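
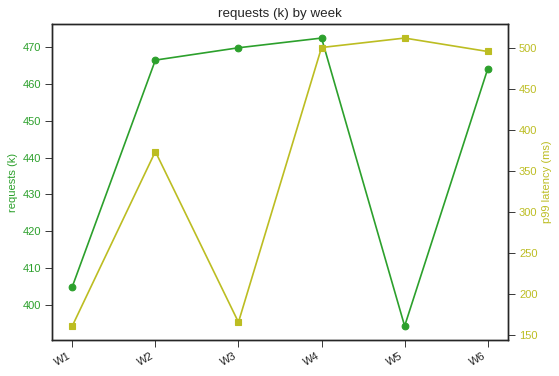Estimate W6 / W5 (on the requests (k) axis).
W6 ≈ 460, W5 ≈ 390; 460/390 ≈ 1.18.

≈ 1.18×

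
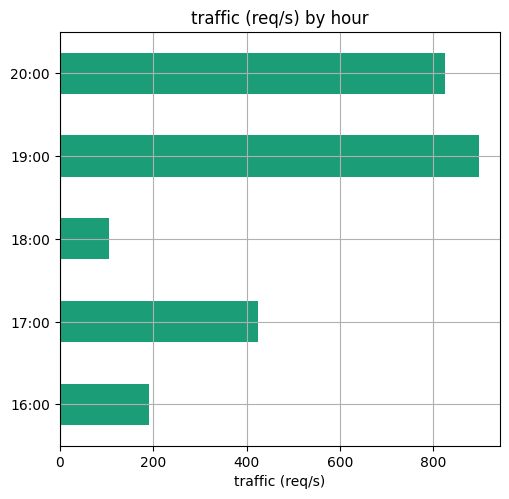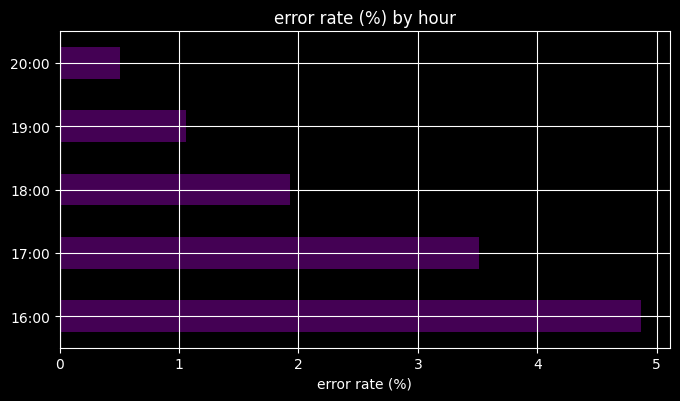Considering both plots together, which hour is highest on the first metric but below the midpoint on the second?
Chart 2 median error rate (%) ≈ 2; below-median hours: 19:00, 20:00. Among those, 19:00 has the highest traffic (req/s) (≈ 900).

19:00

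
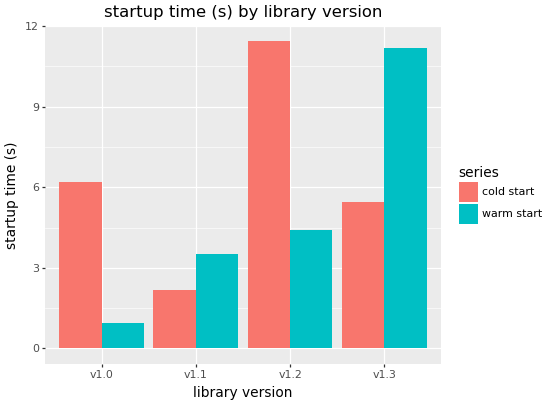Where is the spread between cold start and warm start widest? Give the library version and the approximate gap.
v1.2, ≈ 7 s

v1.2: cold start ≈ 11, warm start ≈ 4 → gap ≈ 7. Next-largest (v1.3) is only ≈ 6.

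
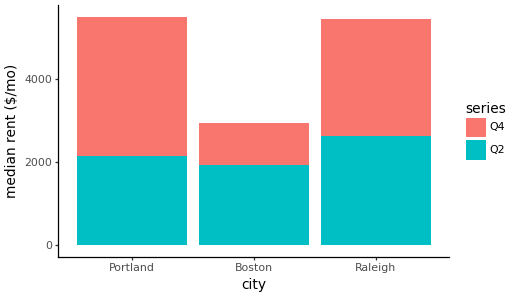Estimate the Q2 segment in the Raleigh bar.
≈ 2500

Q2 top ≈ 2500, bottom ≈ 0; segment ≈ 2500.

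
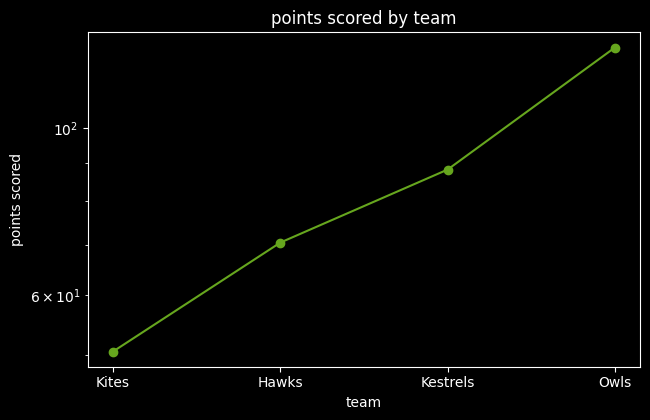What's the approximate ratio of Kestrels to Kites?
Kestrels ≈ 90, Kites ≈ 50; 90/50 ≈ 1.8.

≈ 1.8×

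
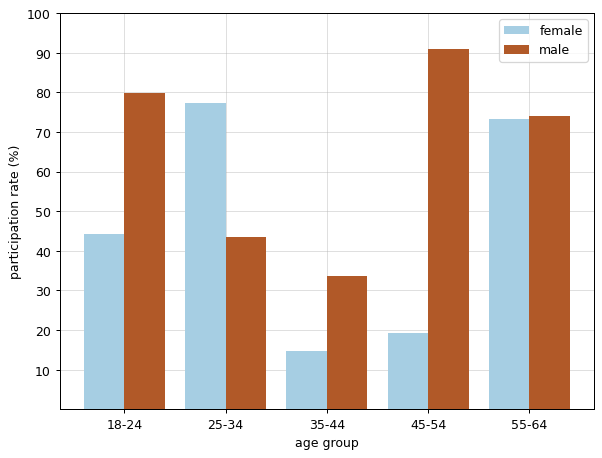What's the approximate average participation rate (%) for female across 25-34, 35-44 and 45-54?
(80 + 10 + 20) / 3 ≈ 37.

≈ 37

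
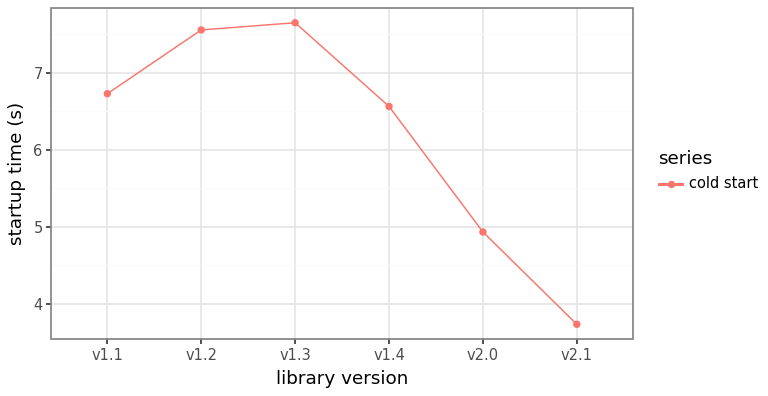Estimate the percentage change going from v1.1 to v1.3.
≈ +15.4%

v1.1 ≈ 6.5, v1.3 ≈ 7.5; (7.5 − 6.5) / 6.5 ≈ +15.4%.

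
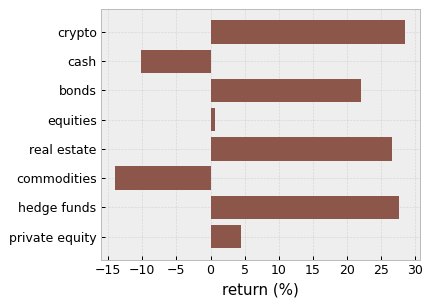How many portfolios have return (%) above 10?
Above 10: crypto, bonds, real estate, hedge funds.

4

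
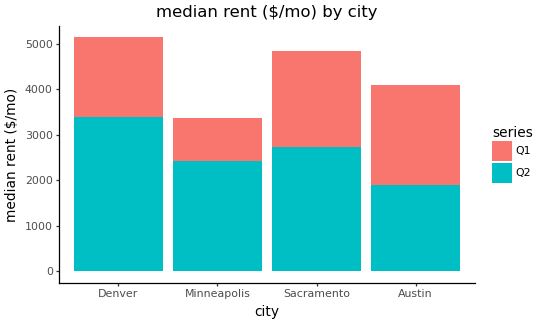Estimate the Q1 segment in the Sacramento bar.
Q1 top ≈ 5000, bottom ≈ 2500; segment ≈ 2500.

≈ 2500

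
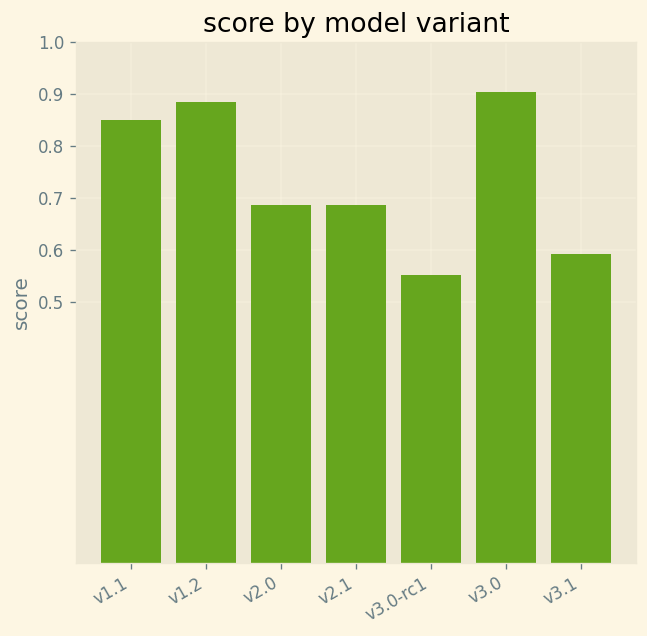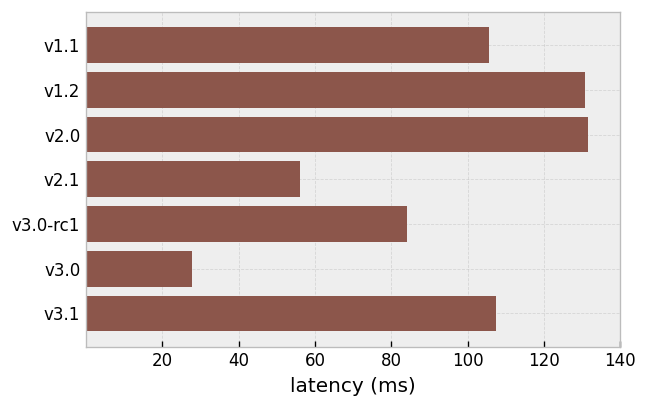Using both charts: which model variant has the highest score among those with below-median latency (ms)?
v3.0

Chart 2 median latency (ms) ≈ 100; below-median model variants: v2.1, v3.0-rc1, v3.0. Among those, v3.0 has the highest score (≈ 0.9).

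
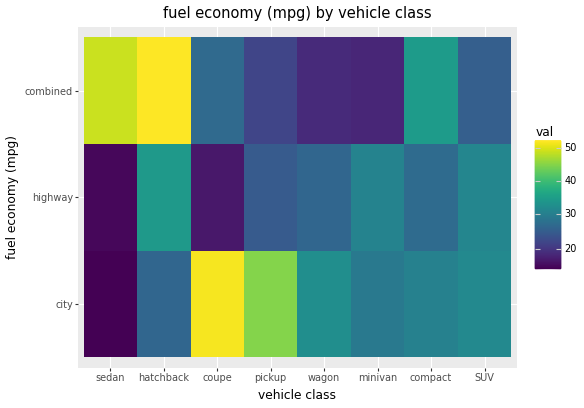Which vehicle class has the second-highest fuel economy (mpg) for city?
Top 3 for city: coupe ≈ 50, pickup ≈ 45, wagon ≈ 35.

pickup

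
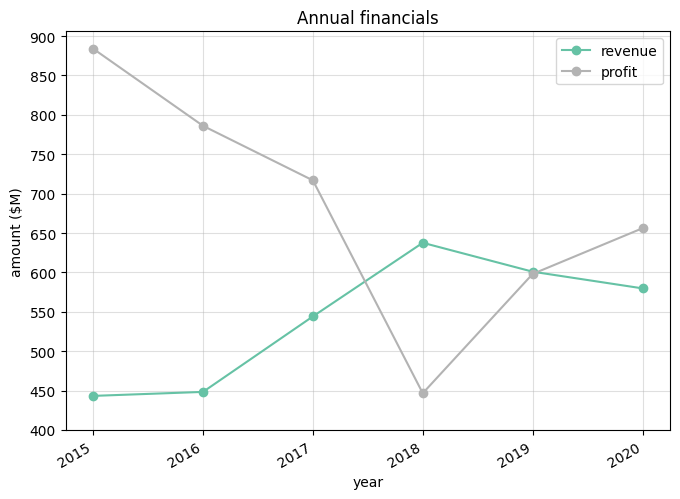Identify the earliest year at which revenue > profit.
2017: revenue ≈ 550 vs profit ≈ 700 (not yet); 2018: revenue ≈ 650 vs profit ≈ 450 (first crossover).

2018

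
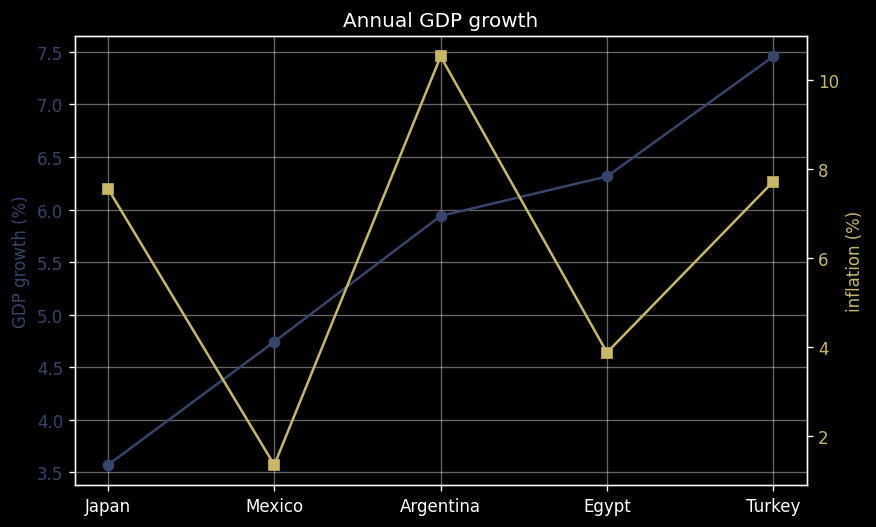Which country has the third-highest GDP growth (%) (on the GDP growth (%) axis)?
Argentina

Top 4 (on the GDP growth (%) axis): Turkey ≈ 7.5, Egypt ≈ 6.5, Argentina ≈ 6.0, Mexico ≈ 4.5.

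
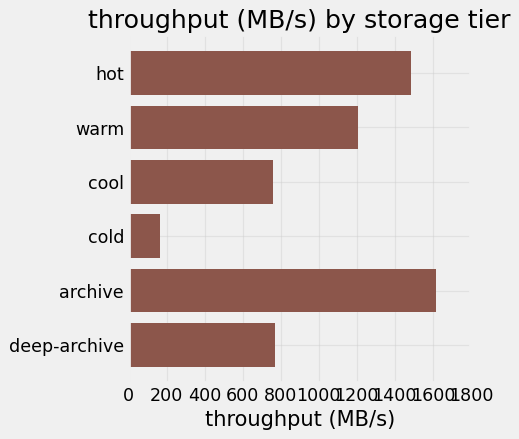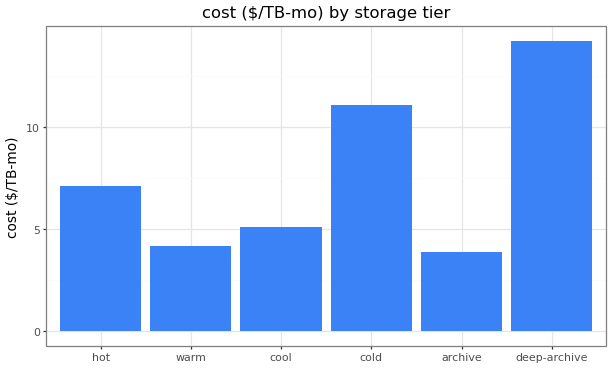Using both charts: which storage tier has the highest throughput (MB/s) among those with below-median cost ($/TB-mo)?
archive

Chart 2 median cost ($/TB-mo) ≈ 6; below-median storage tiers: warm, cool, archive. Among those, archive has the highest throughput (MB/s) (≈ 1600).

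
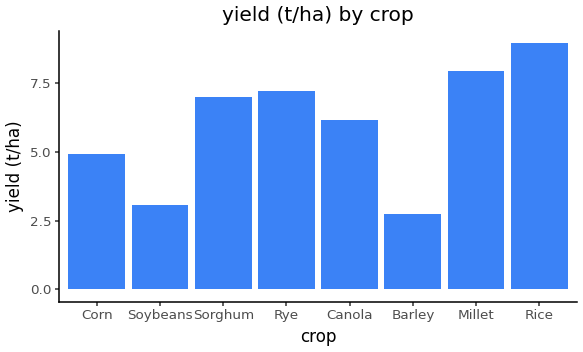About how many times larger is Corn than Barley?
Corn ≈ 5, Barley ≈ 3; 5/3 ≈ 1.67.

≈ 1.67×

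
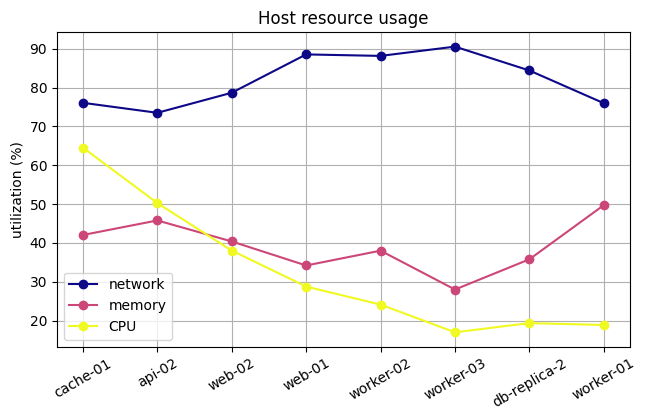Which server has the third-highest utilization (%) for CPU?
Top 4 for CPU: cache-01 ≈ 60, api-02 ≈ 50, web-02 ≈ 40, web-01 ≈ 30.

web-02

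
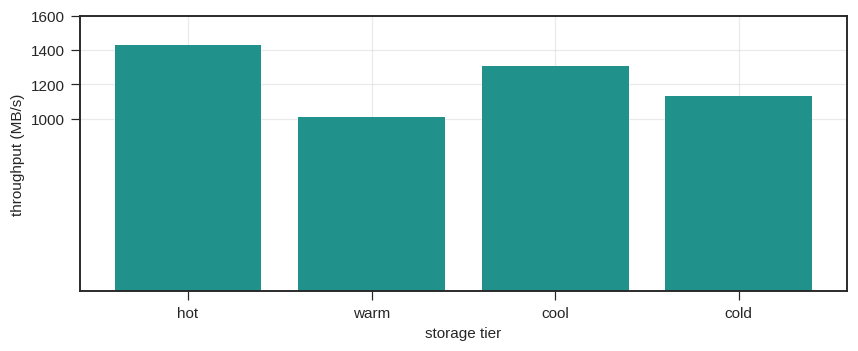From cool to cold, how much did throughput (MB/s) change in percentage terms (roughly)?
≈ -14.3%

cool ≈ 1400, cold ≈ 1200; (1200 − 1400) / 1400 ≈ -14.3%.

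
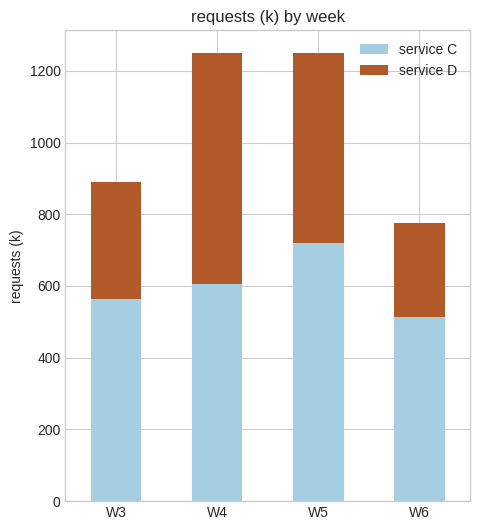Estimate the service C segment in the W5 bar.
service C top ≈ 800, bottom ≈ 0; segment ≈ 800.

≈ 800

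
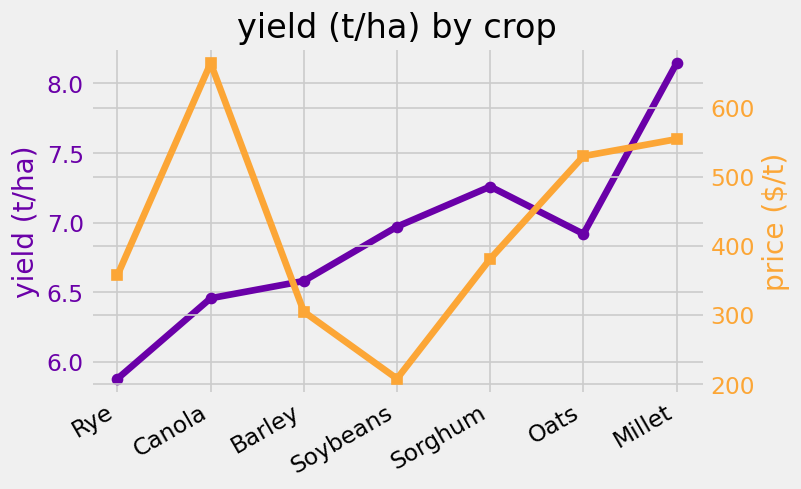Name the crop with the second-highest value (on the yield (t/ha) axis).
Sorghum

Top 3 (on the yield (t/ha) axis): Millet ≈ 8.2, Sorghum ≈ 7.2, Soybeans ≈ 7.0.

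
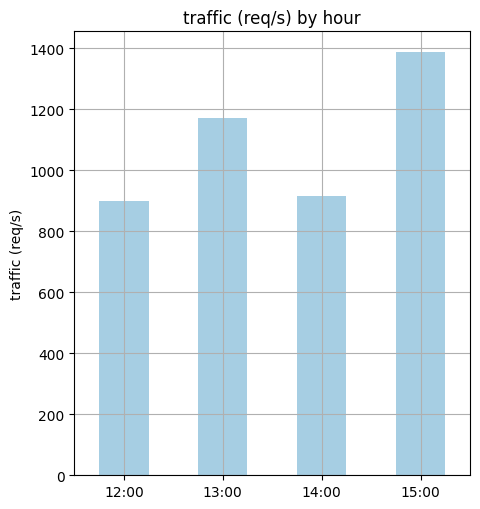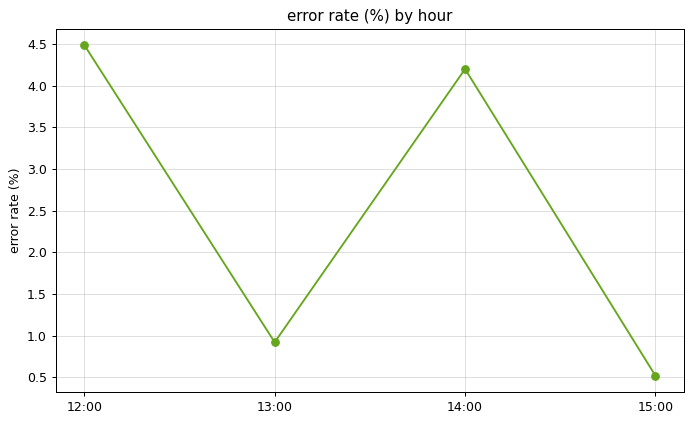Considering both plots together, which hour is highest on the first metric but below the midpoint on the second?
Chart 2 median error rate (%) ≈ 2.5; below-median hours: 13:00, 15:00. Among those, 15:00 has the highest traffic (req/s) (≈ 1400).

15:00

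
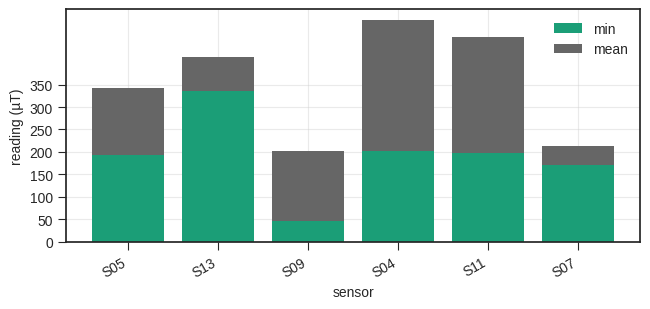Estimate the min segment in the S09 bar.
≈ 50

min top ≈ 50, bottom ≈ 0; segment ≈ 50.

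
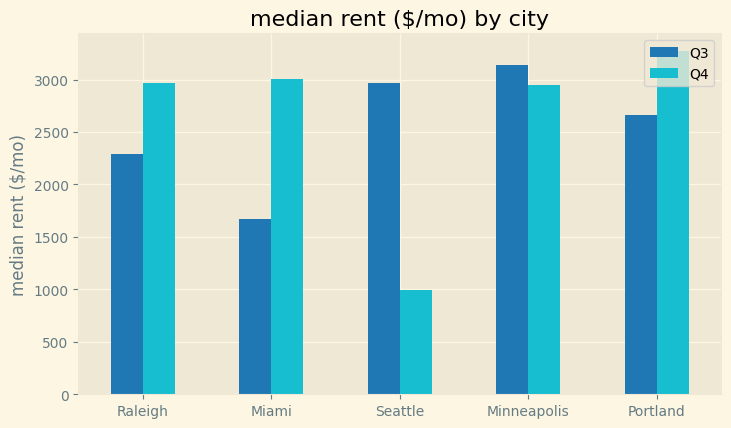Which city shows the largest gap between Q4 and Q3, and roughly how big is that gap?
Seattle, ≈ 2000 $/mo

Seattle: Q4 ≈ 1000, Q3 ≈ 3000 → gap ≈ 2000. Next-largest (Miami) is only ≈ 1500.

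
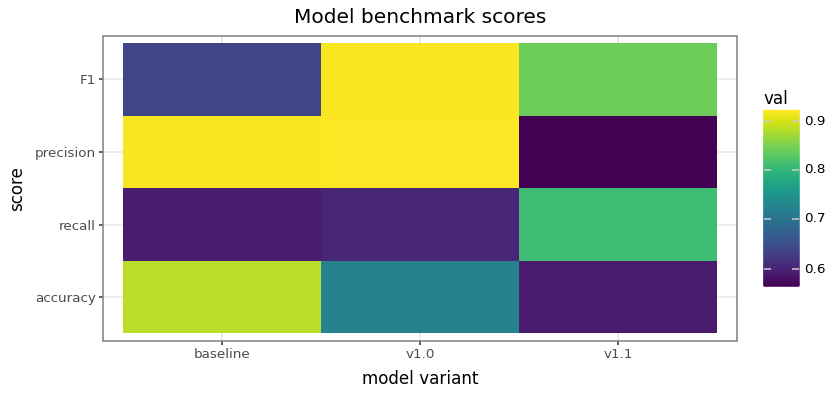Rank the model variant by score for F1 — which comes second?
Top 3 for F1: v1.0 ≈ 0.90, v1.1 ≈ 0.85, baseline ≈ 0.65.

v1.1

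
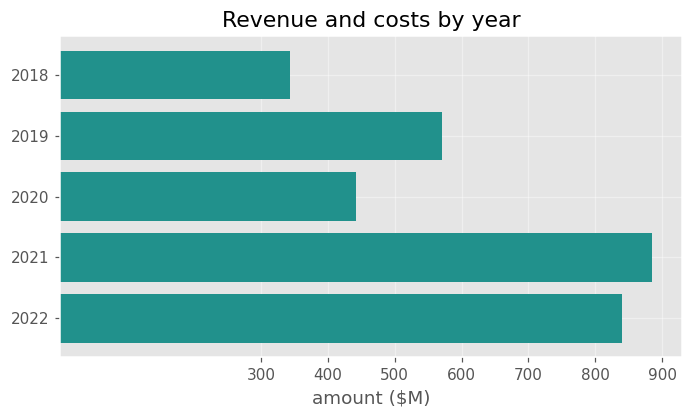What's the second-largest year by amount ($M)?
2022

Top 3: 2021 ≈ 900, 2022 ≈ 800, 2019 ≈ 600.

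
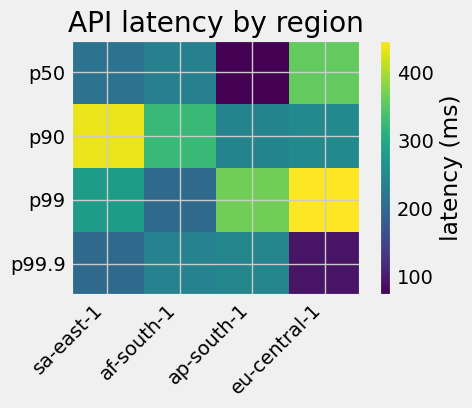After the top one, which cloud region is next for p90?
af-south-1

Top 3 for p90: sa-east-1 ≈ 450, af-south-1 ≈ 300, eu-central-1 ≈ 250.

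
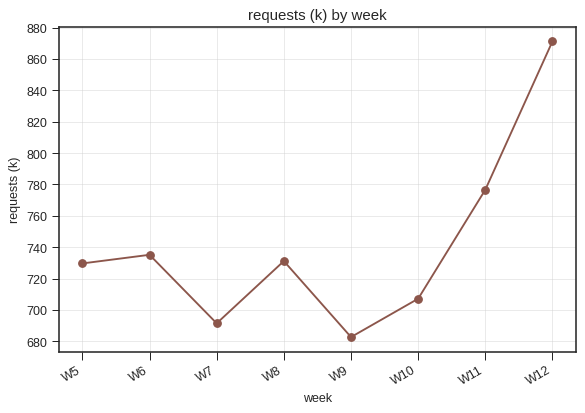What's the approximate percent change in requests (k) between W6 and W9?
W6 ≈ 740, W9 ≈ 680; (680 − 740) / 740 ≈ -8.1%.

≈ -8.1%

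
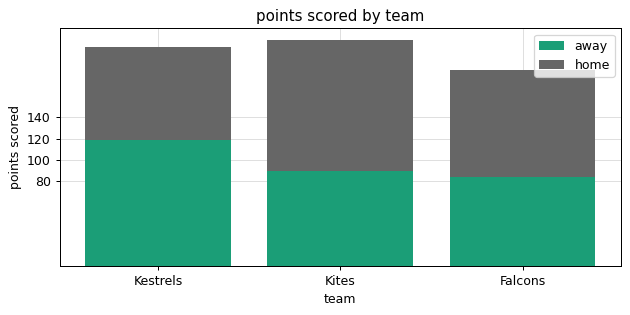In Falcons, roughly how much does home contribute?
home top ≈ 180, bottom ≈ 80; segment ≈ 100.

≈ 100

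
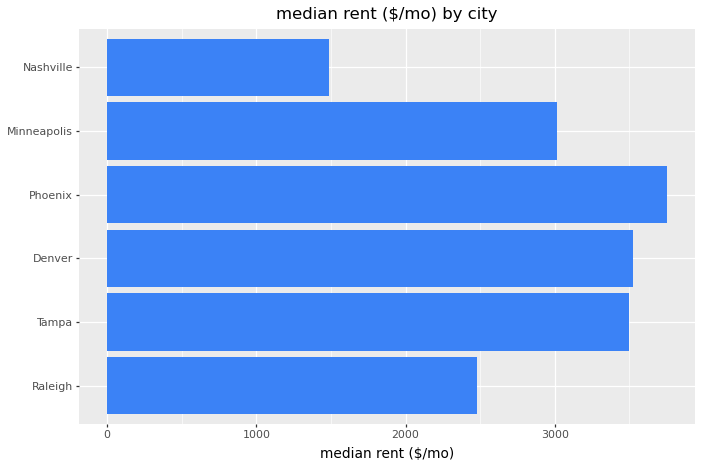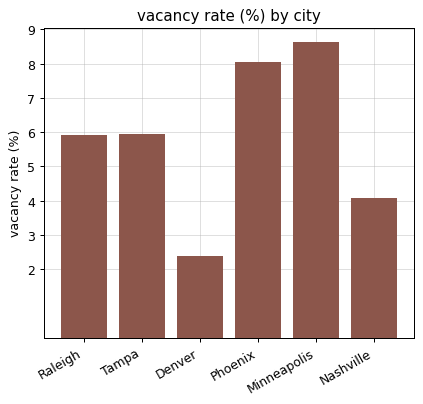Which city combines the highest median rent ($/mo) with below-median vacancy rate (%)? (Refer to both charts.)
Denver

Chart 2 median vacancy rate (%) ≈ 6; below-median cities: Raleigh, Denver, Nashville. Among those, Denver has the highest median rent ($/mo) (≈ 3500).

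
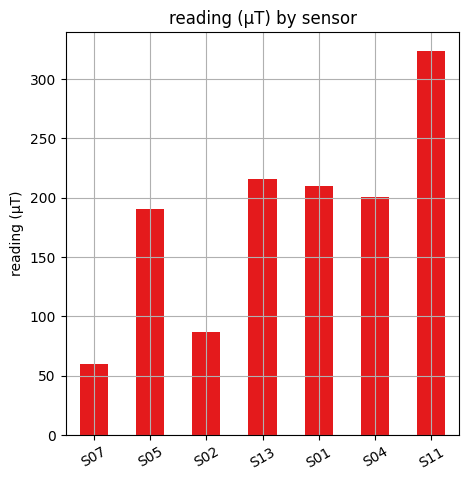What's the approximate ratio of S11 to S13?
≈ 1.5×

S11 ≈ 300, S13 ≈ 200; 300/200 ≈ 1.5.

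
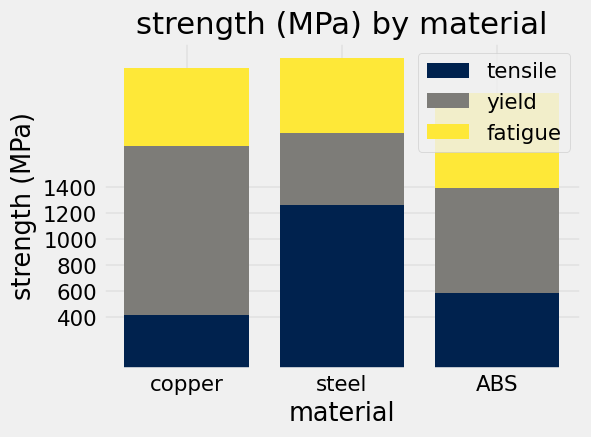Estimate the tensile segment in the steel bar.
tensile top ≈ 1200, bottom ≈ 0; segment ≈ 1200.

≈ 1200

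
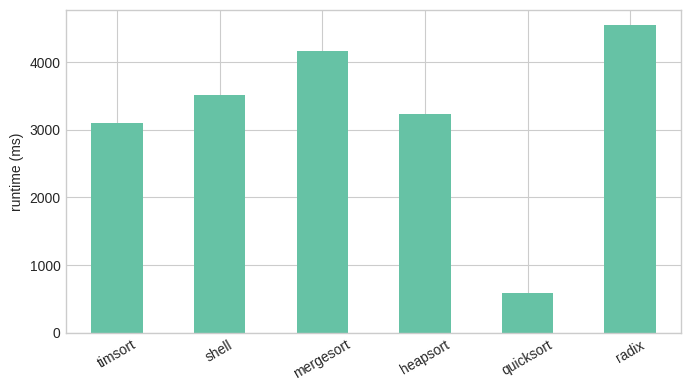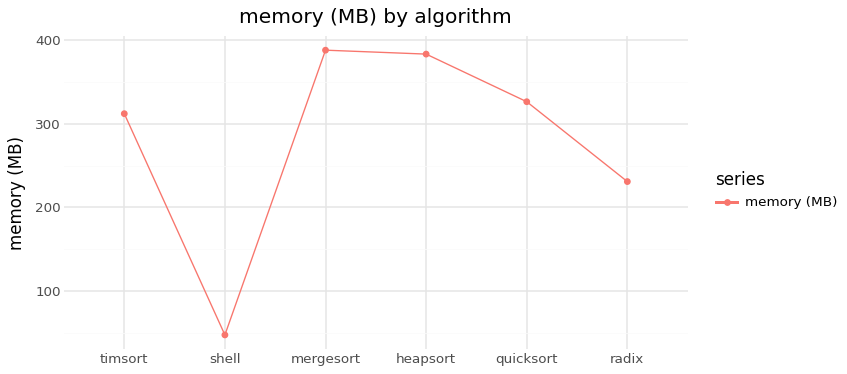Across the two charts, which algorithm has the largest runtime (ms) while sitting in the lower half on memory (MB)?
radix

Chart 2 median memory (MB) ≈ 300; below-median algorithms: timsort, shell, radix. Among those, radix has the highest runtime (ms) (≈ 4500).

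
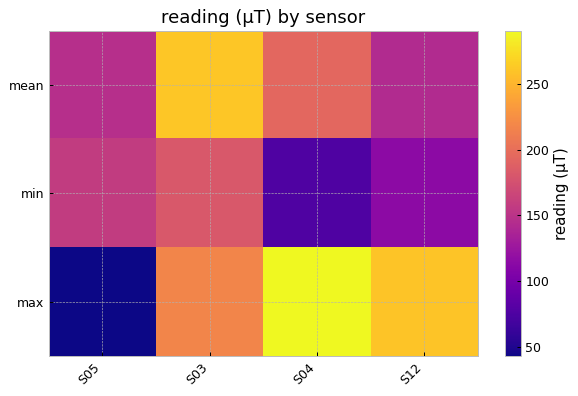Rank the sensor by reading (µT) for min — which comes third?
Top 4 for min: S03 ≈ 175, S05 ≈ 150, S12 ≈ 125, S04 ≈ 75.

S12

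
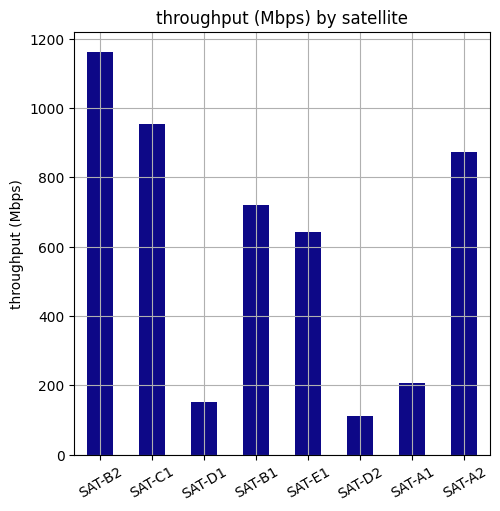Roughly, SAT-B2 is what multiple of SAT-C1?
≈ 1.2×

SAT-B2 ≈ 1200, SAT-C1 ≈ 1000; 1200/1000 ≈ 1.2.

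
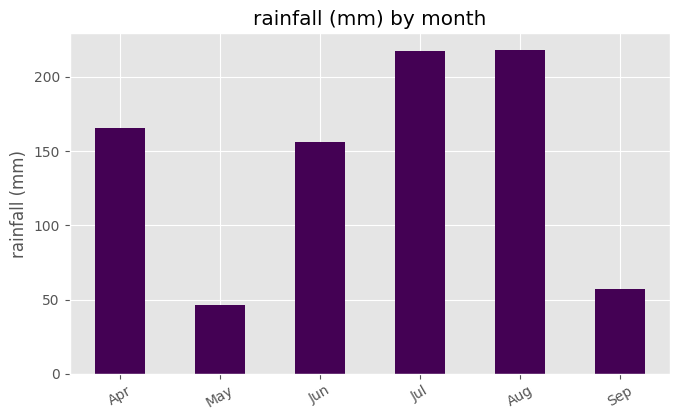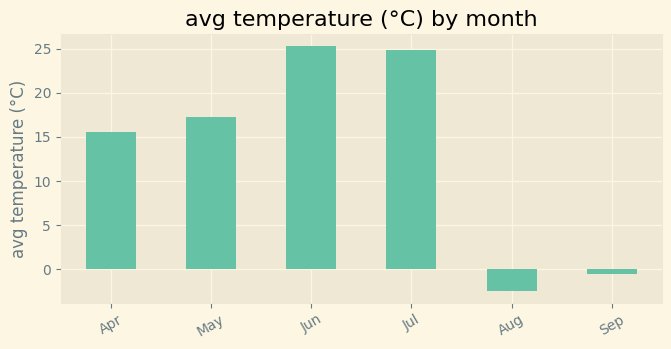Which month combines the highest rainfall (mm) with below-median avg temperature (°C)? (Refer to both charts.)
Aug

Chart 2 median avg temperature (°C) ≈ 15; below-median months: Apr, Aug, Sep. Among those, Aug has the highest rainfall (mm) (≈ 225).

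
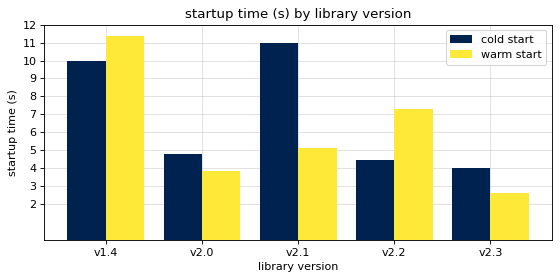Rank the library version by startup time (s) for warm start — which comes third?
Top 4 for warm start: v1.4 ≈ 11, v2.2 ≈ 7, v2.1 ≈ 5, v2.0 ≈ 4.

v2.1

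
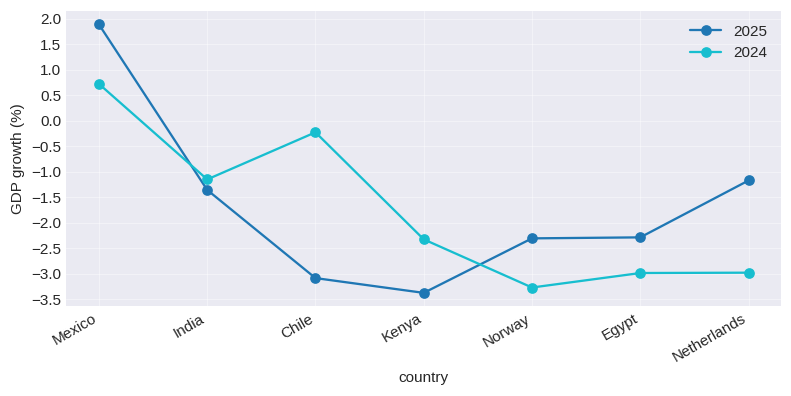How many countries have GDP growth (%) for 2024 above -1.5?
3

Above -1.5: Mexico, India, Chile.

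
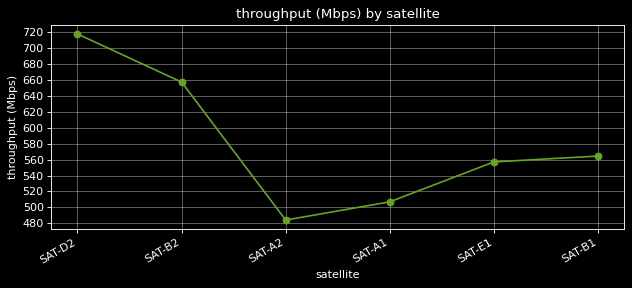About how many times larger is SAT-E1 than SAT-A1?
SAT-E1 ≈ 560, SAT-A1 ≈ 500; 560/500 ≈ 1.12.

≈ 1.12×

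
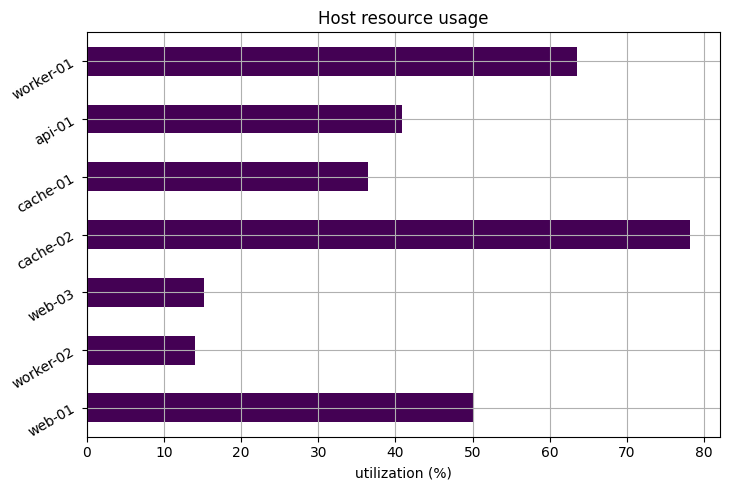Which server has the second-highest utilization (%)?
worker-01

Top 3: cache-02 ≈ 80, worker-01 ≈ 60, web-01 ≈ 50.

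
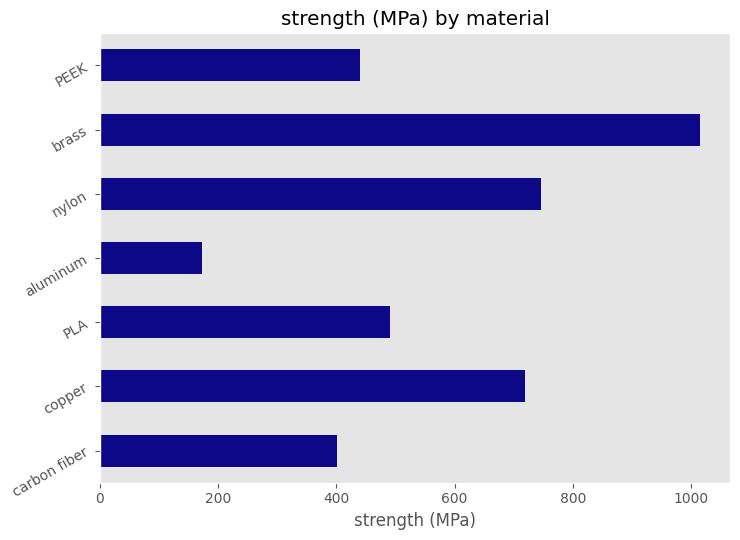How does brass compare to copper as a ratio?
≈ 1.43×

brass ≈ 1000, copper ≈ 700; 1000/700 ≈ 1.43.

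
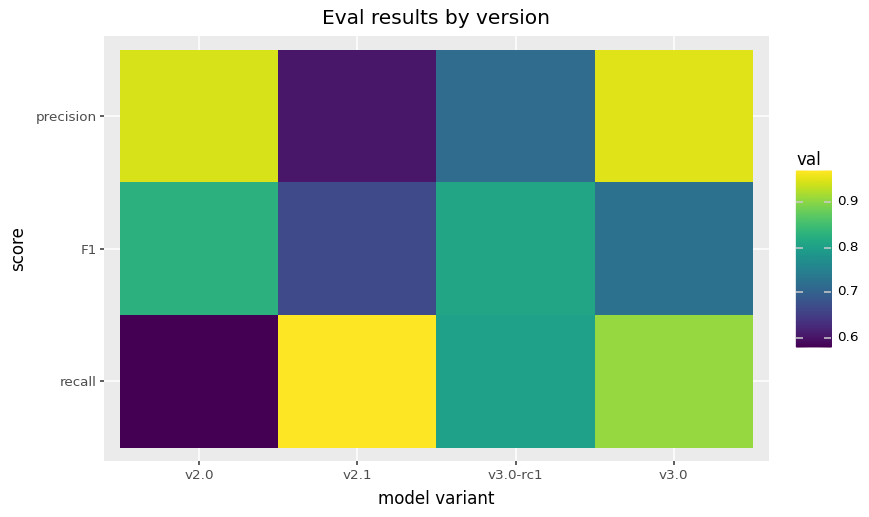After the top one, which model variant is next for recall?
v3.0

Top 3 for recall: v2.1 ≈ 0.95, v3.0 ≈ 0.90, v3.0-rc1 ≈ 0.80.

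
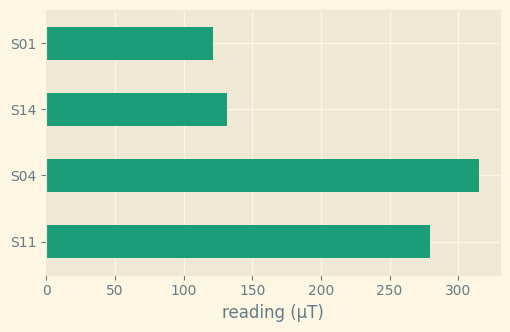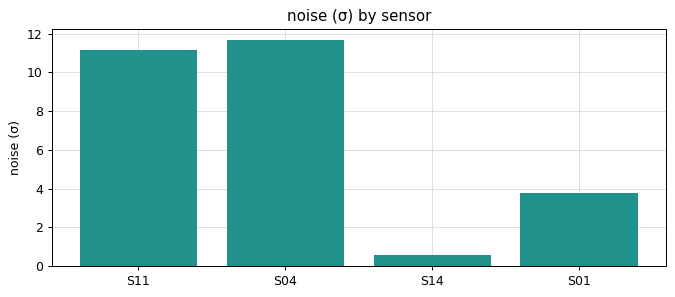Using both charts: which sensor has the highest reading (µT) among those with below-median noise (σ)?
Chart 2 median noise (σ) ≈ 8; below-median sensors: S14, S01. Among those, S14 has the highest reading (µT) (≈ 150).

S14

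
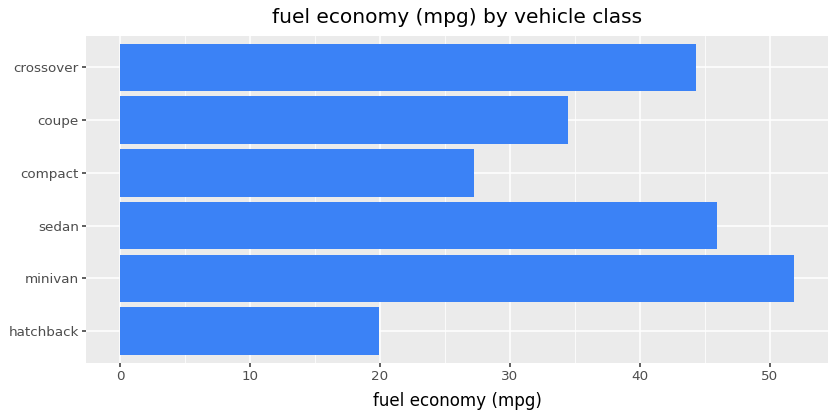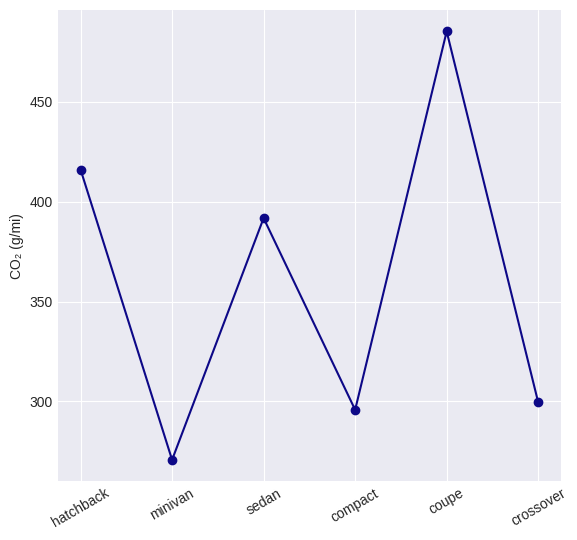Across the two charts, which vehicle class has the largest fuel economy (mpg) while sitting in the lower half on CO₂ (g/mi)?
Chart 2 median CO₂ (g/mi) ≈ 350; below-median vehicle classes: minivan, compact, crossover. Among those, minivan has the highest fuel economy (mpg) (≈ 50).

minivan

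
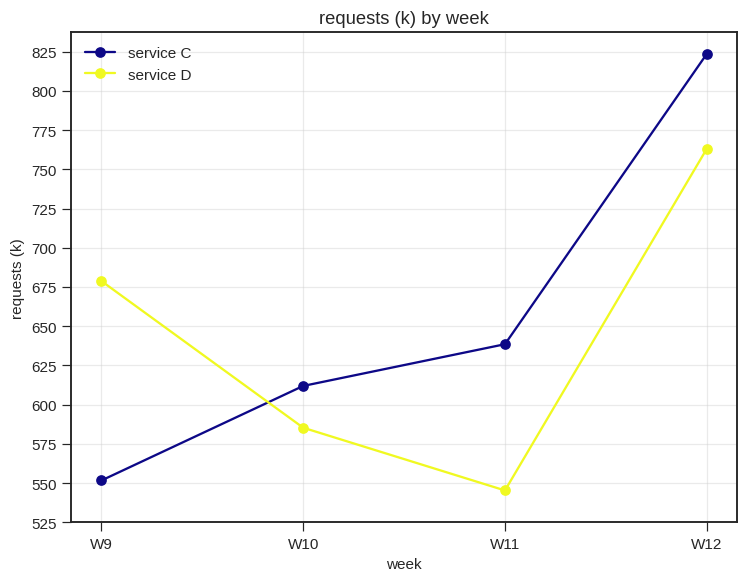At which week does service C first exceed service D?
W10

W9: service C ≈ 550 vs service D ≈ 675 (not yet); W10: service C ≈ 600 vs service D ≈ 575 (first crossover).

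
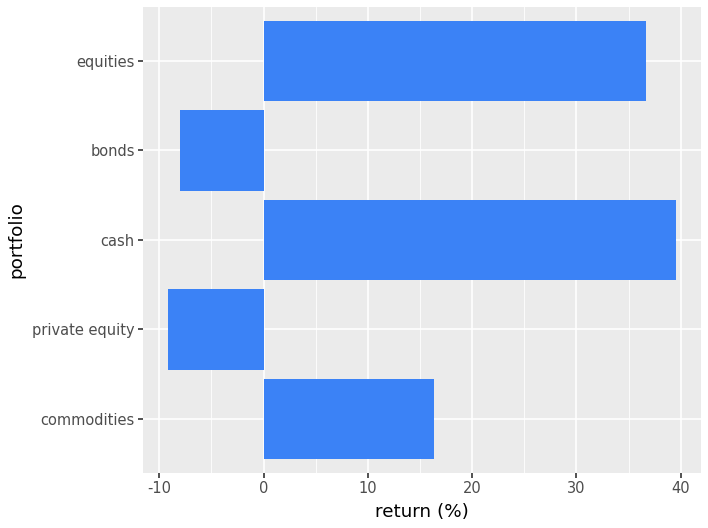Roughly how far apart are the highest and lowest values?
Max cash ≈ 40, min private equity ≈ -10; range ≈ 50.

≈ 50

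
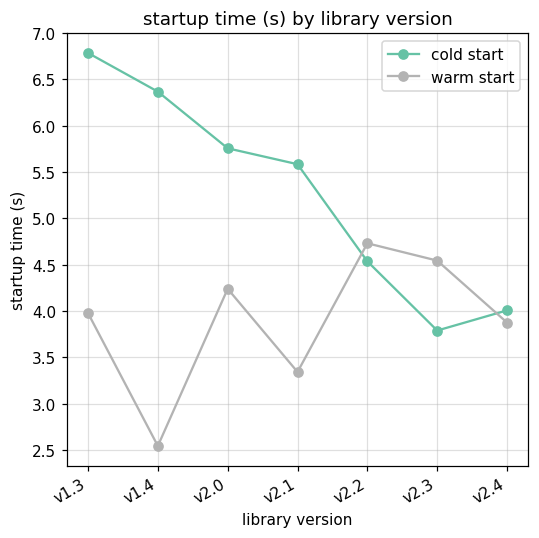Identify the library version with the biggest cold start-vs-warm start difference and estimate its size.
v1.4, ≈ 4.0 s

v1.4: cold start ≈ 6.5, warm start ≈ 2.5 → gap ≈ 4.0. Next-largest (v1.3) is only ≈ 3.0.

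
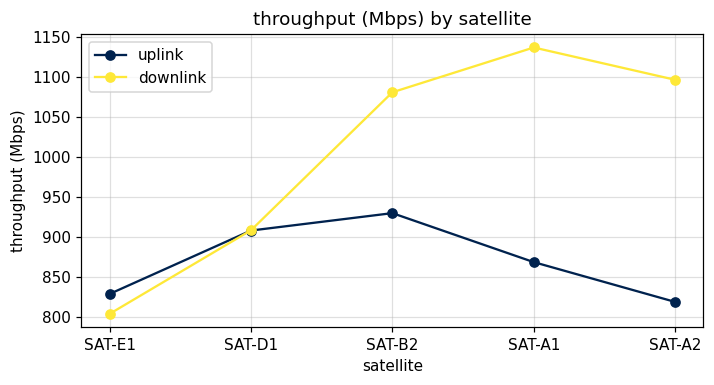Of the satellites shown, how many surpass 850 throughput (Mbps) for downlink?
Above 850: SAT-D1, SAT-B2, SAT-A1, SAT-A2.

4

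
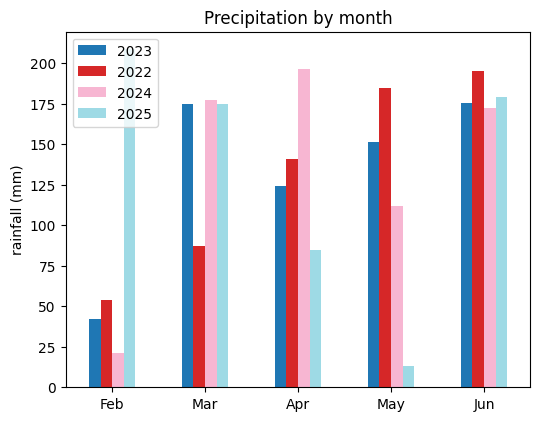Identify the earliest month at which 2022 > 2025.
Mar: 2022 ≈ 80 vs 2025 ≈ 180 (not yet); Apr: 2022 ≈ 140 vs 2025 ≈ 80 (first crossover).

Apr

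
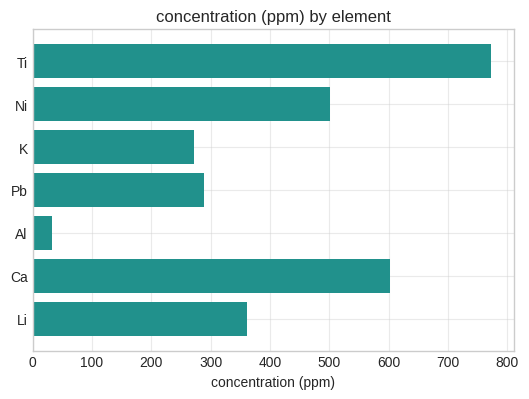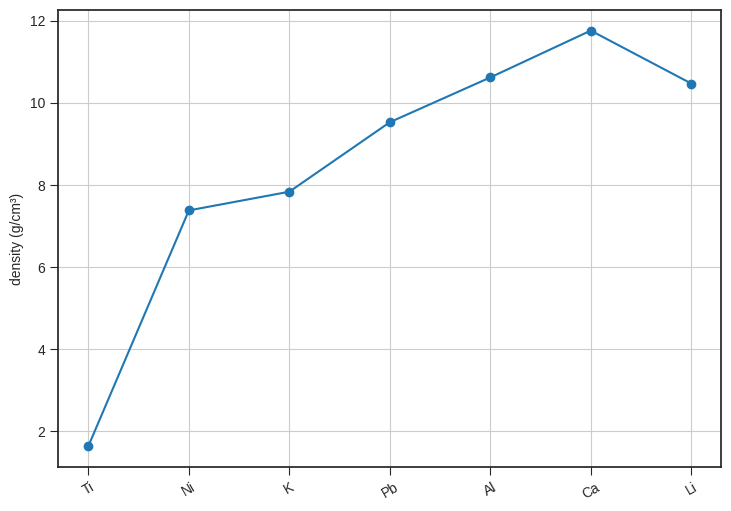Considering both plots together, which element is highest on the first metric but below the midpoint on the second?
Ti

Chart 2 median density (g/cm³) ≈ 10; below-median elements: Ti, Ni, K. Among those, Ti has the highest concentration (ppm) (≈ 800).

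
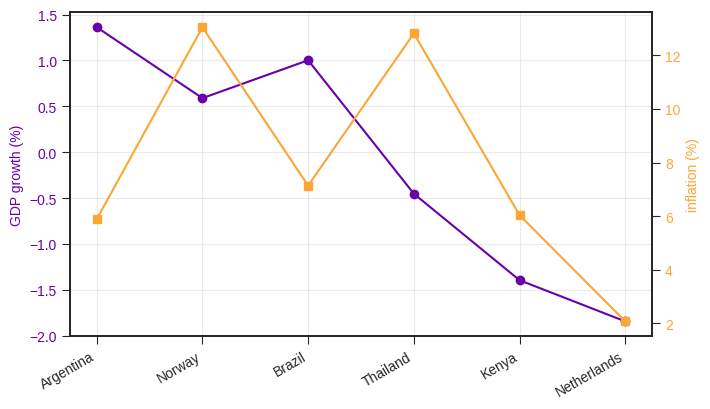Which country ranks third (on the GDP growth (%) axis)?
Top 4 (on the GDP growth (%) axis): Argentina ≈ 1.5, Brazil ≈ 1.0, Norway ≈ 0.5, Thailand ≈ -0.5.

Norway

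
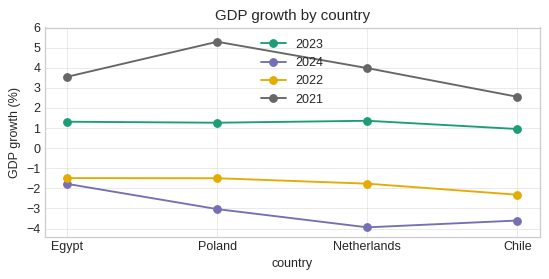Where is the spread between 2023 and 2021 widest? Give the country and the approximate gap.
Poland: 2023 ≈ 1, 2021 ≈ 5 → gap ≈ 4. Next-largest (Netherlands) is only ≈ 3.

Poland, ≈ 4 %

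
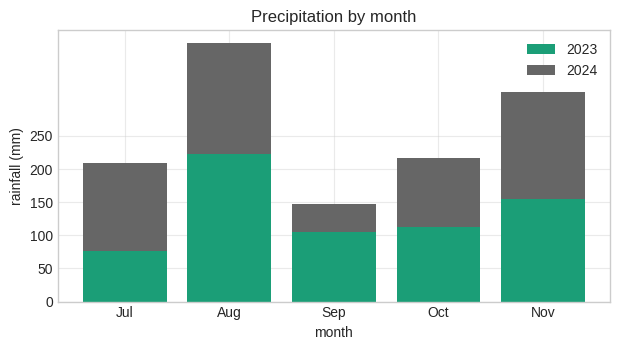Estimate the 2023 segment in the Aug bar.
≈ 200

2023 top ≈ 200, bottom ≈ 0; segment ≈ 200.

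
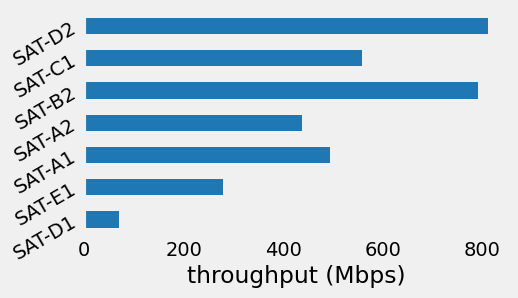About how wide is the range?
≈ 700

Max SAT-D2 ≈ 800, min SAT-D1 ≈ 100; range ≈ 700.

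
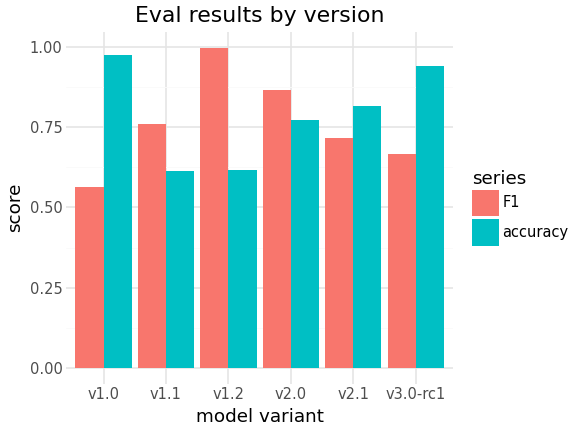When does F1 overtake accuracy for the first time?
v1.1

v1.0: F1 ≈ 0.6 vs accuracy ≈ 1.0 (not yet); v1.1: F1 ≈ 0.8 vs accuracy ≈ 0.6 (first crossover).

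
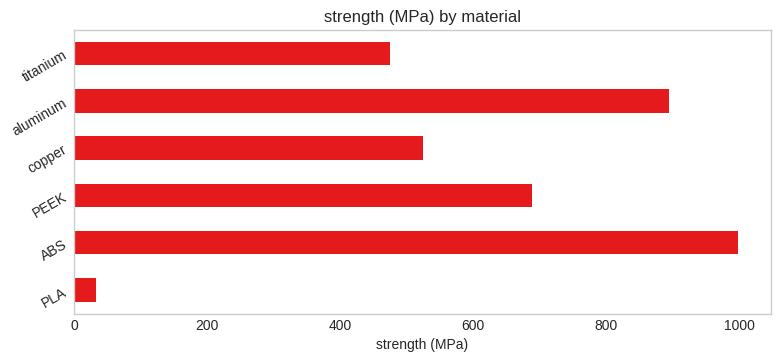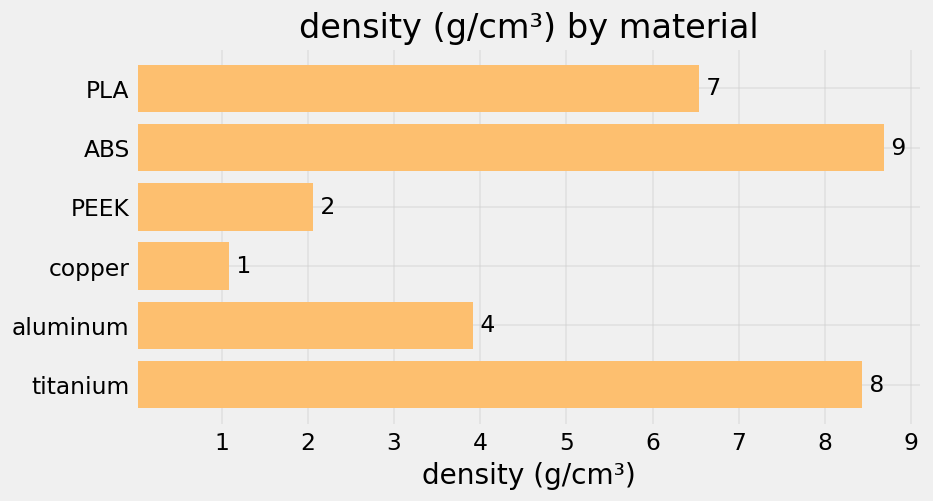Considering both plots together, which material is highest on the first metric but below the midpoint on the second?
Chart 2 median density (g/cm³) ≈ 5; below-median materials: PEEK, copper, aluminum. Among those, aluminum has the highest strength (MPa) (≈ 900).

aluminum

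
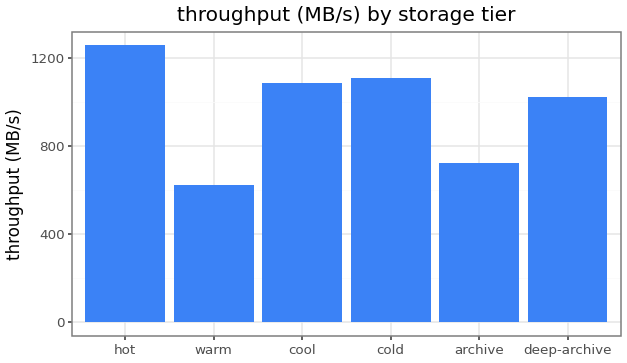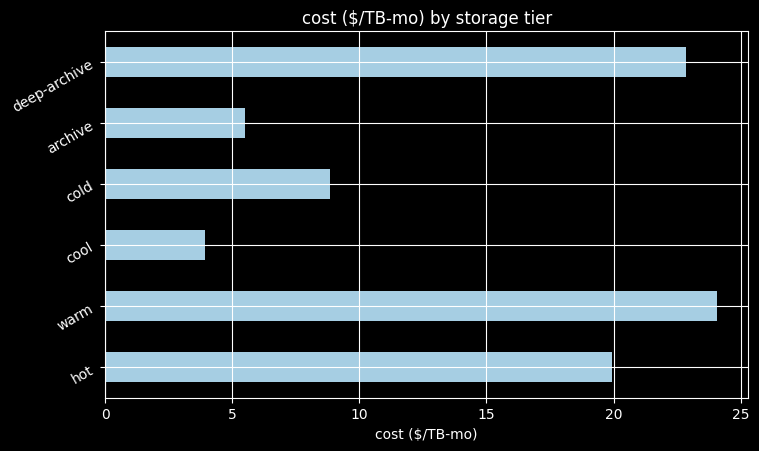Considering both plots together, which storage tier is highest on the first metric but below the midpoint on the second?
Chart 2 median cost ($/TB-mo) ≈ 15; below-median storage tiers: cool, cold, archive. Among those, cold has the highest throughput (MB/s) (≈ 1200).

cold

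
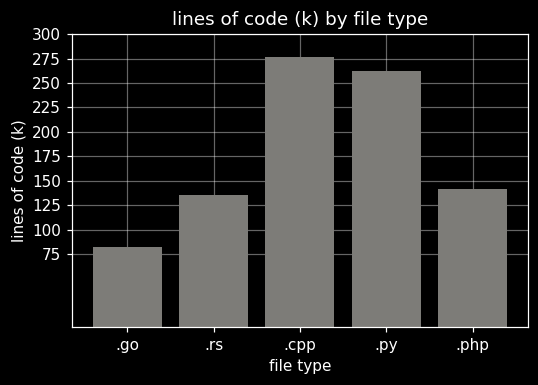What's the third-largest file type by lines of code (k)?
Top 4: .cpp ≈ 275, .py ≈ 250, .php ≈ 150, .rs ≈ 125.

.php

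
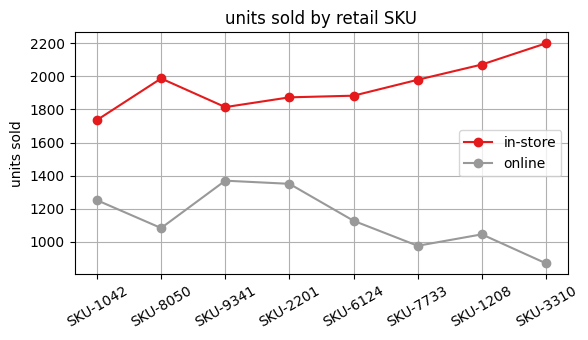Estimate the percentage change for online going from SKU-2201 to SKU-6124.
≈ -14.3%

SKU-2201 ≈ 1400, SKU-6124 ≈ 1200; (1200 − 1400) / 1400 ≈ -14.3%.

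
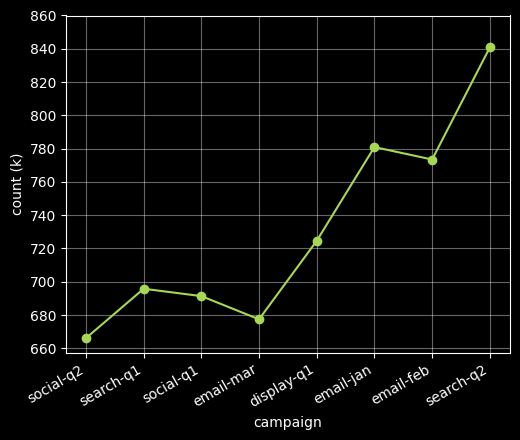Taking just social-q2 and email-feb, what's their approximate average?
≈ 720

(660 + 780) / 2 ≈ 720.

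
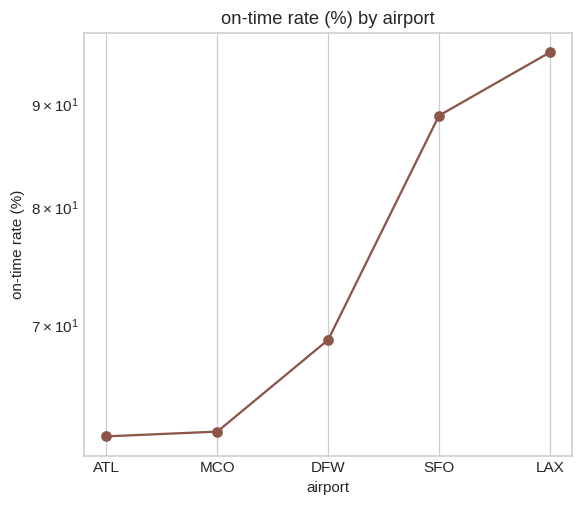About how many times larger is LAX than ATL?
LAX ≈ 95, ATL ≈ 60; 95/60 ≈ 1.58.

≈ 1.58×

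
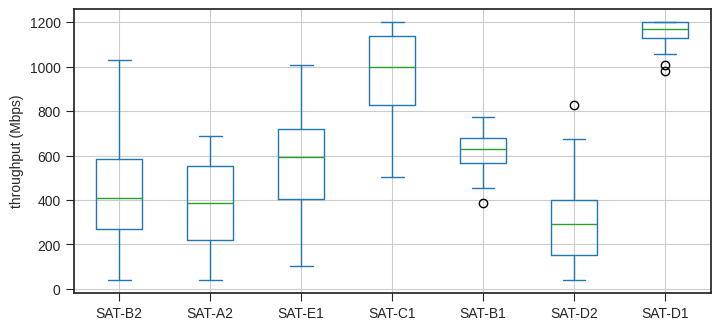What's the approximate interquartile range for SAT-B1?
Q3 ≈ 700, Q1 ≈ 600; IQR ≈ 100.

≈ 100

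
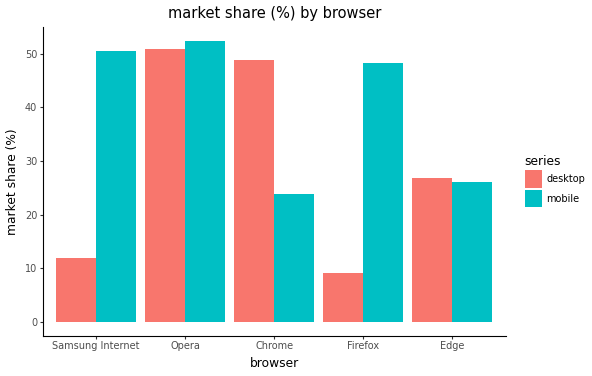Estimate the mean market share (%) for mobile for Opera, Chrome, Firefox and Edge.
≈ 38

(50 + 25 + 50 + 25) / 4 ≈ 38.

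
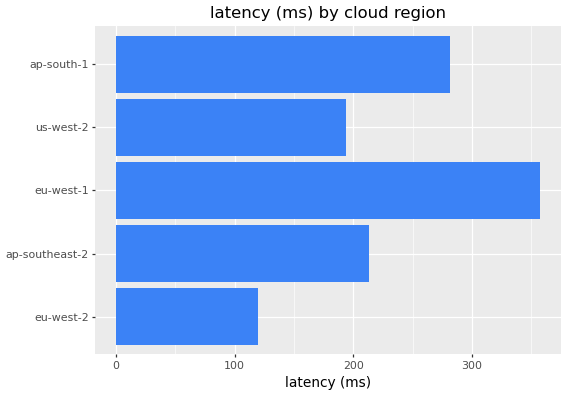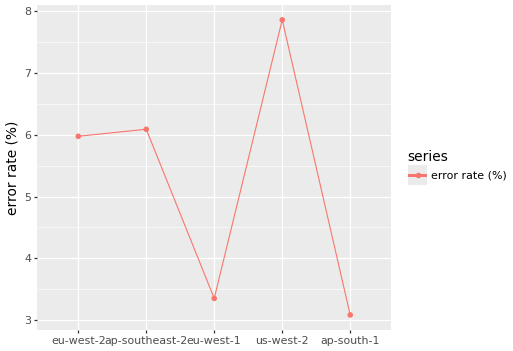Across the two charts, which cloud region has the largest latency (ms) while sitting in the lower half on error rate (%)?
Chart 2 median error rate (%) ≈ 6; below-median cloud regions: eu-west-1, ap-south-1. Among those, eu-west-1 has the highest latency (ms) (≈ 350).

eu-west-1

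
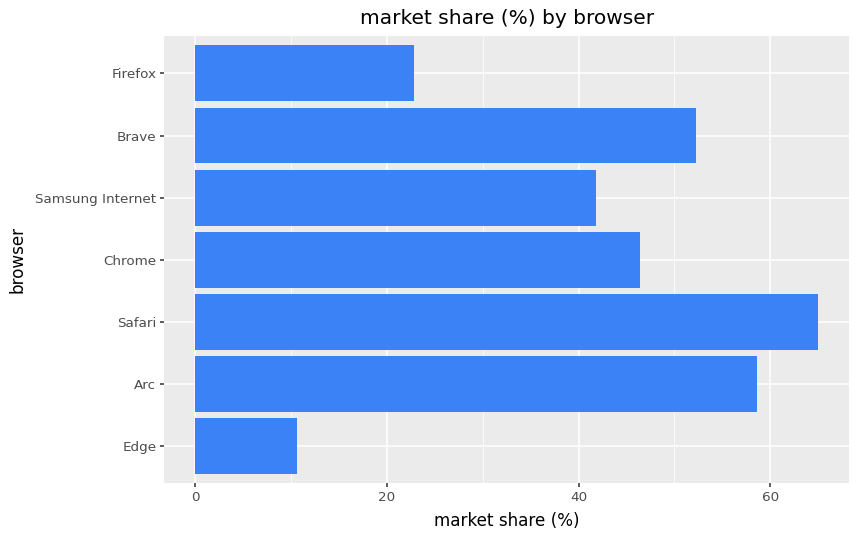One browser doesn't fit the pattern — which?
Edge

Edge ≈ 10; the rest sit between ≈ 20 and ≈ 60.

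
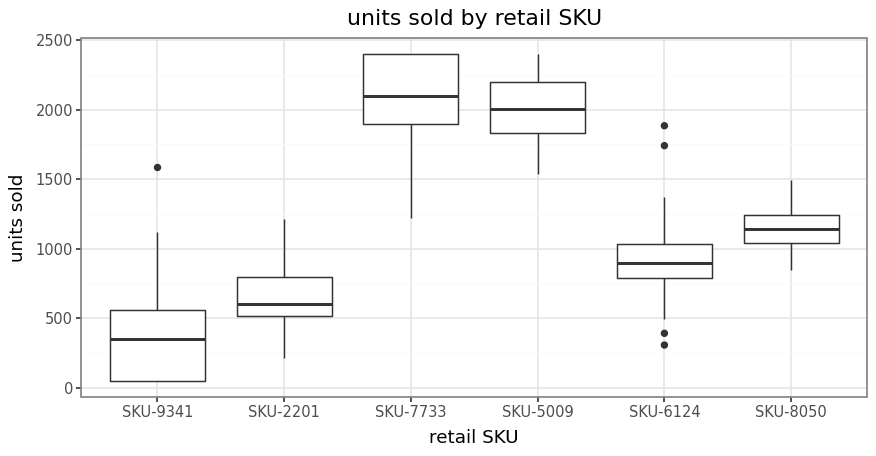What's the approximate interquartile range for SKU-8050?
Q3 ≈ 1200, Q1 ≈ 1000; IQR ≈ 200.

≈ 200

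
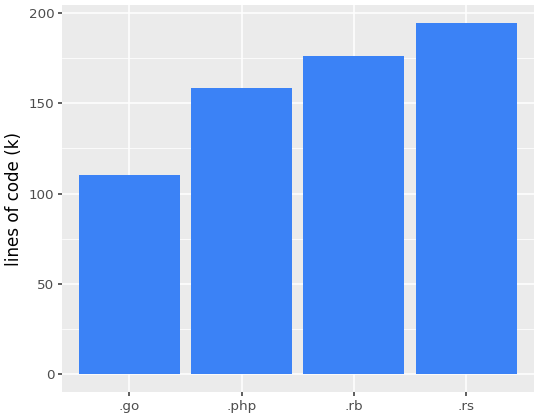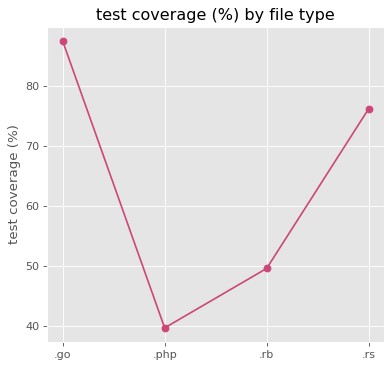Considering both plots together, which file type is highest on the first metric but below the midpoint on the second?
Chart 2 median test coverage (%) ≈ 60; below-median file types: .php, .rb. Among those, .rb has the highest lines of code (k) (≈ 180).

.rb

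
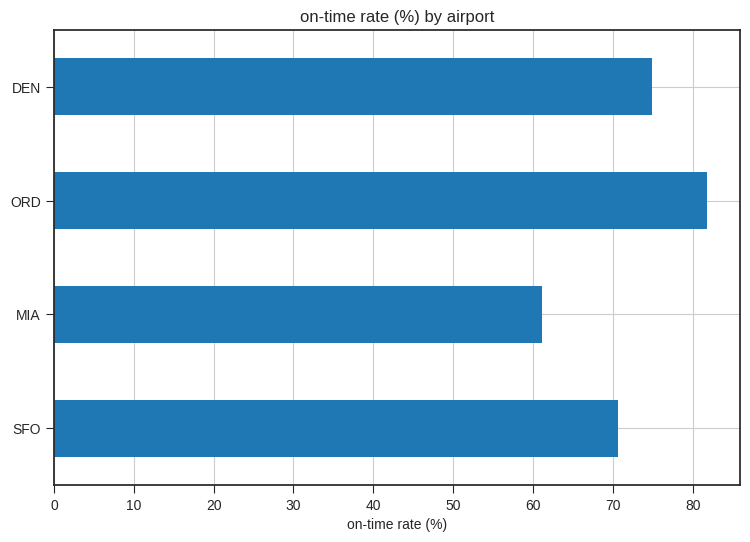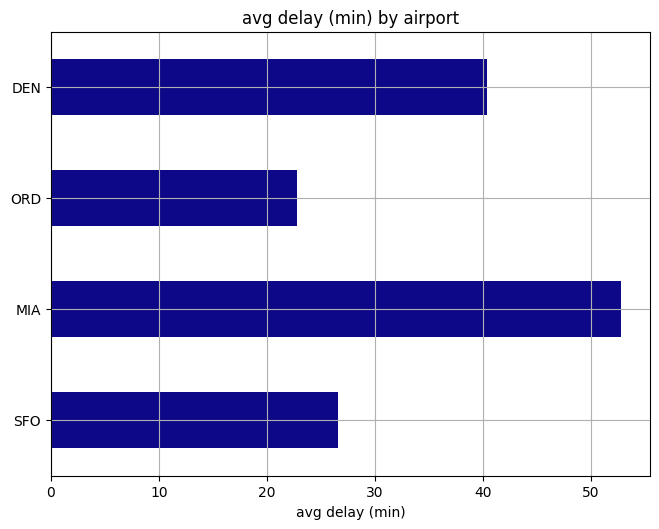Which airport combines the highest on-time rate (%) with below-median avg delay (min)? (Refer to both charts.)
Chart 2 median avg delay (min) ≈ 35; below-median airports: SFO, ORD. Among those, ORD has the highest on-time rate (%) (≈ 80).

ORD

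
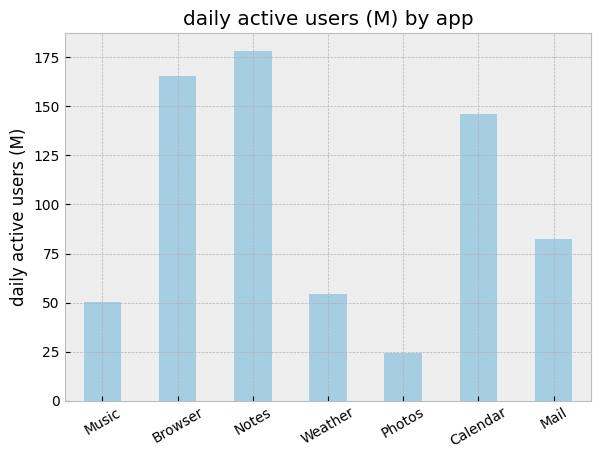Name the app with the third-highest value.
Top 4: Notes ≈ 180, Browser ≈ 160, Calendar ≈ 140, Mail ≈ 80.

Calendar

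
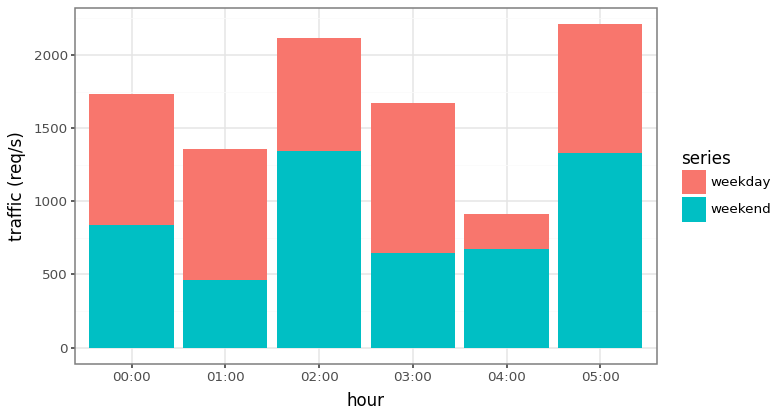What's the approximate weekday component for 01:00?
≈ 1000

weekday top ≈ 1400, bottom ≈ 400; segment ≈ 1000.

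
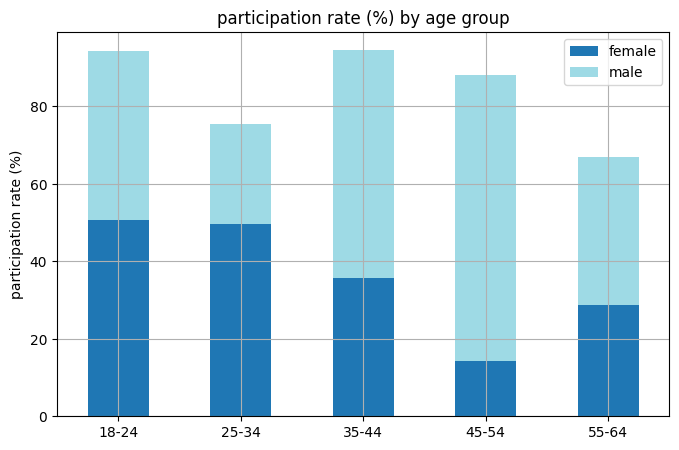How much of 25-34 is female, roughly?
≈ 50

female top ≈ 50, bottom ≈ 0; segment ≈ 50.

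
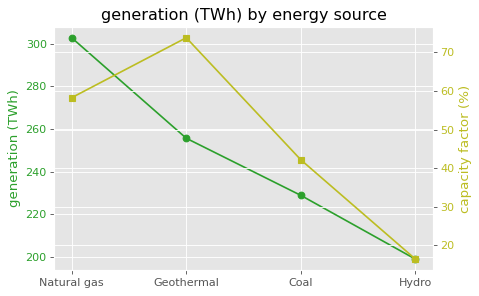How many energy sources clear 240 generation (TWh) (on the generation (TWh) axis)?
Above 240: Natural gas, Geothermal.

2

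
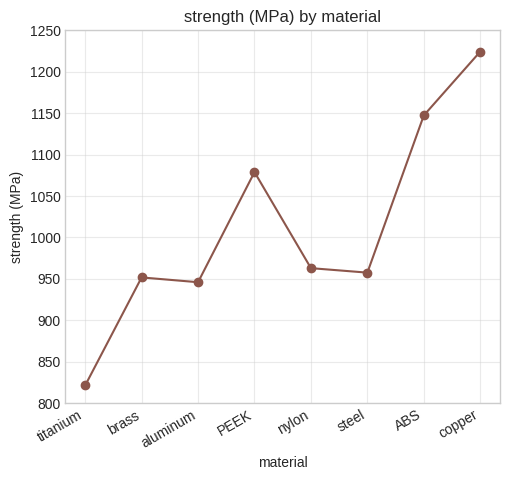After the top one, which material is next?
ABS

Top 3: copper ≈ 1200, ABS ≈ 1150, PEEK ≈ 1100.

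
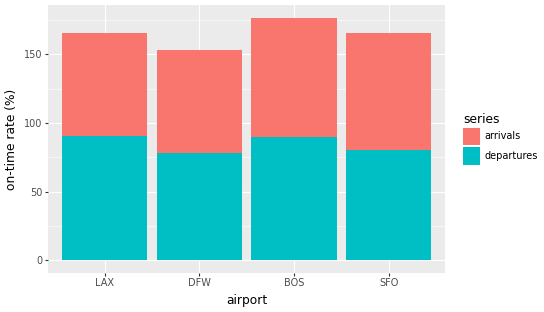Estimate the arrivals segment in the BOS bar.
arrivals top ≈ 180, bottom ≈ 80; segment ≈ 100.

≈ 100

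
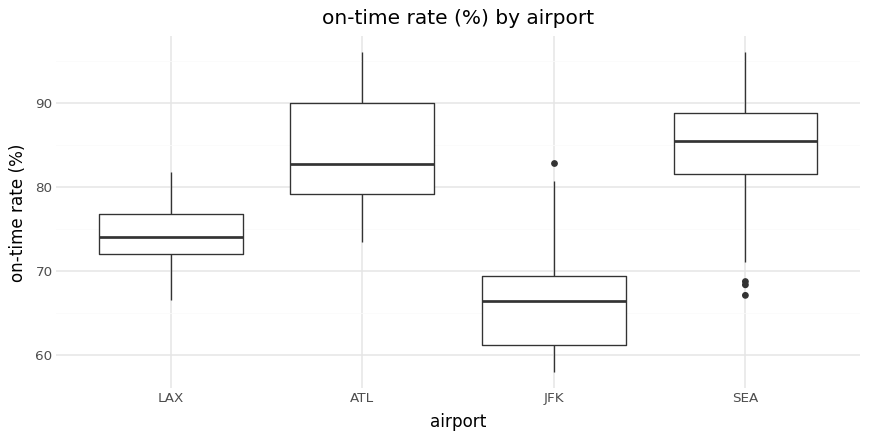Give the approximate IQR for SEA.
Q3 ≈ 88, Q1 ≈ 82; IQR ≈ 6.

≈ 6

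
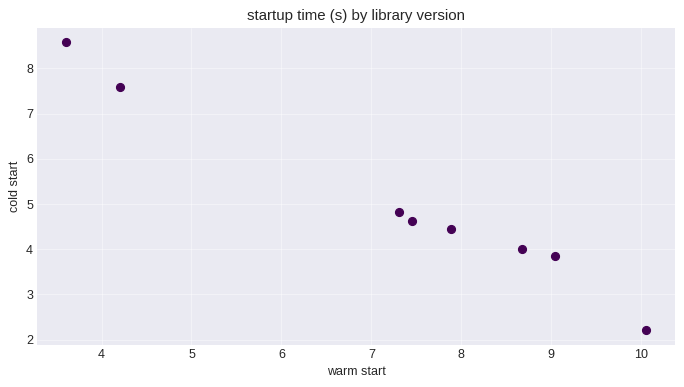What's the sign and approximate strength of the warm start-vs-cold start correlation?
Points are negatively correlated; strong (|r| ≈ 1.0).

negative, strong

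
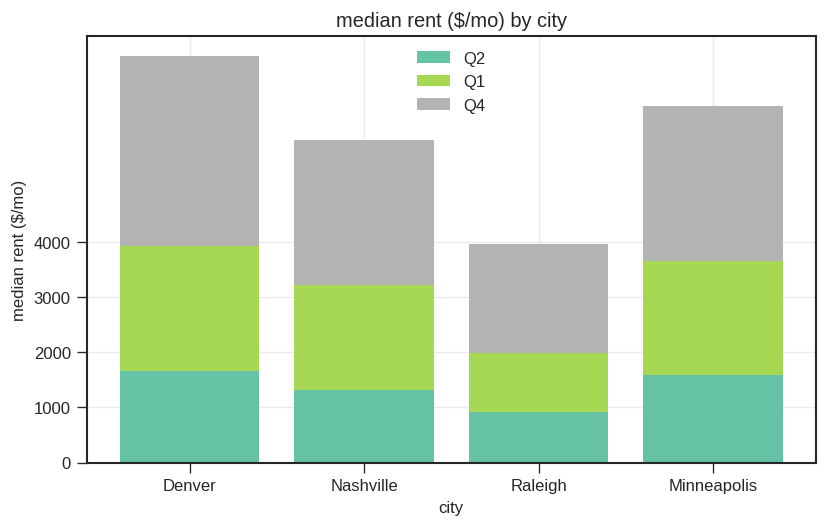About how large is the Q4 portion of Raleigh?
Q4 top ≈ 4000, bottom ≈ 2000; segment ≈ 2000.

≈ 2000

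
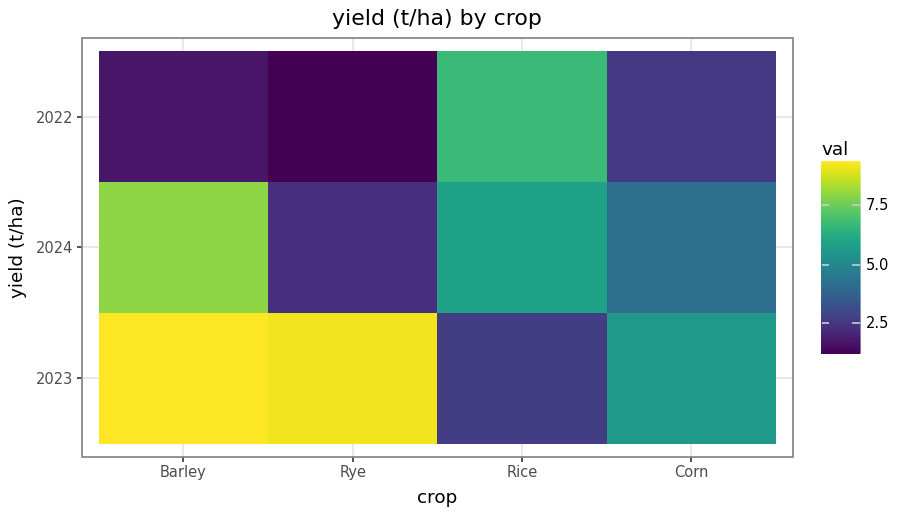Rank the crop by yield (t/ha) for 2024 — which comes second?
Rice

Top 3 for 2024: Barley ≈ 8, Rice ≈ 6, Corn ≈ 4.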